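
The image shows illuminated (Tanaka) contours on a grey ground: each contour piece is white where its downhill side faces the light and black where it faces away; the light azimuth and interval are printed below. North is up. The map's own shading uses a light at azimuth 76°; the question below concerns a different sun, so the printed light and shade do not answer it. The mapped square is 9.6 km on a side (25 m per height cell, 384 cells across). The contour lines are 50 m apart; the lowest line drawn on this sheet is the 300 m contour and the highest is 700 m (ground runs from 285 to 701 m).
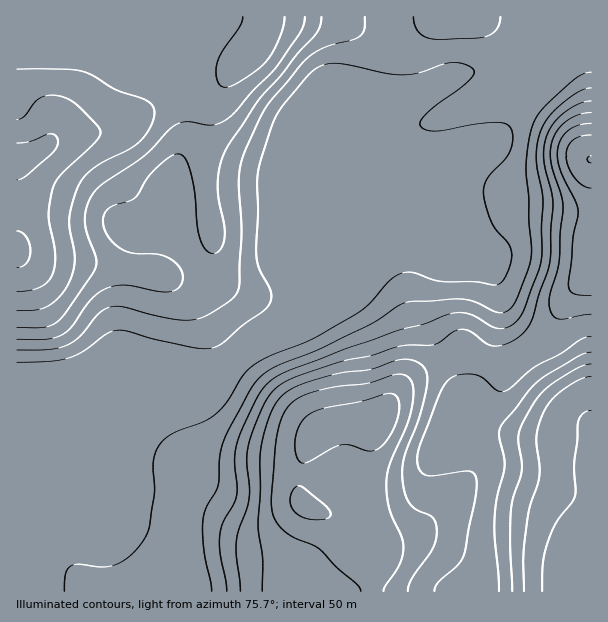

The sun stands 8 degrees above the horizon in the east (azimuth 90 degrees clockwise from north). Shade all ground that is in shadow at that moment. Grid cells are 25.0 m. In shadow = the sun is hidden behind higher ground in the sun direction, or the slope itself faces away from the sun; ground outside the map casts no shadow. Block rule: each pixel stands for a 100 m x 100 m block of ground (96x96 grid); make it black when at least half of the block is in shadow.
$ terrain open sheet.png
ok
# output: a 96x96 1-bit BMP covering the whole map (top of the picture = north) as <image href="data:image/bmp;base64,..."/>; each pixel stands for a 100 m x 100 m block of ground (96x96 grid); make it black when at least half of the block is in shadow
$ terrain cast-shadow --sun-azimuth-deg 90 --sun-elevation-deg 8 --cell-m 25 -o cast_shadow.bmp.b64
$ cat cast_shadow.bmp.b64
<image width="96" height="96" href="data:image/bmp;base64,Qk2+BAAAAAAAAD4AAAAoAAAAYAAAAGAAAAABAAEAAAAAAIAEAAATCwAAEwsAAAIAAAAAAAAA////AAAAAAAAAAAP/gAAAAAAAAAAAAAP/gAAAAAAAAAAAAAP/gAAAAAAAAAAAAAf/AAAAAAAAAAAAAAf/AAAAAAAAAAAAAAf/AAAAAAAAAAAAAAf/AAAAAAAAAAAAAAf/AAAAAAAAAAAAAAf/AAAAAAAAAAAAAAf/gAAAAAAAAAAAAAf/4AAAAAAAAAAAAAf/+AAAAAAAAAAAAA///AAAAAAAAAAAAB///gAAAAAAAAAAAB///gAAAAAAAAAAAD///gAAAAAAAAAAAB///gAAAAAAAAAAAB///gAAAAAAAAAAAB///gAAAAAAAAAAAA///gAAAAAAAAAAAA///gAAAAAAAAAAAA///gAAAAAAAAAAAA///gAAAAAAAAAAAA///gAAAAAAAAAAAB///gAAAAAAAAAAAB///wAAAAAAAAAAAB///wAAAAAAAAAAAB///wAAAAAAAAAAAD///wAAAAAAAAAAAB///wAAAAAAAAAAAB///wAAAAAAAAAAAA///wAAAAAAAAAAAAf//wAAAAAAAAAAAAH//wAAAAAAAAAAAAB//wAAAAAAAAAAAAAf/wAAAAAAAAAAAAAD/gAAAAAAAAAAAAAAGAAAAAAAAAAAAAAAAAAAAAAAAAAAAAAAAAAAAAAAAAAAAAAAAAAAAAAAAAAAAAAAAAAAAAAAAAAAAAAAAAAAAAAAAAAAAAAAAAAAAAAGAAAAAAAAAAAAAAAfgAAAAAAAAAAAAAA/wAAAAAAAAAAAAAB/wAAAAAAAAAAAAAD/4AAAAAAAAAAAAAH/8AAAAAAAAAAAAAP/+AAAAAAAAAAAAAf/+AAAAAAAAAAAAA///AAAAAAAAAAAAA///gAAAAAAAAAAAB///gAAAAAAAAAAAB///gAAAAAAAAAAAB///gAAAAAAAAAAAB///gAAAAAAAAAAAA///gAAAAAAAAAAAA///gAAAAAAAAAAAA///gAAAAAAAAAAAA///gAAAAAAAAAAAA///gAAAAAAAAAAAAf//gAAAAAAAAAAAAf//gAAAAAAAAAAAA///wAAAAAAAAAAAA///wAAAAAAAAAAAB///wAAAAAAAAAAAD///wAAAAAAAAAAAH///wAAAAAAAAAAAP///wAAAAAAAAAAAf///wAAAAAAAAAAA////wAAAAAAAAAAA////gAAAAAAAAAAAf///gAAAAAAAAAAAP///gAAAAAAAAAAAH///gAAAAAAAAAAAB///gAAAAAAAAAAAAf//gAAAAAAAAAAAAH//gAAAAAAAAAAAAA//gAAAAAAAAAAAAAP/gAAAAAAAAAAAAAD/gAAAAAAAAAAAAAA/gAAAAAAAAAAAAAAfgAAAAAAAAAAAAAAHgAAAAAAAAAAAAAAAAAAAAAAAAAAAAAAAAAAAAAAAAAAAAAAAAAAAAAAAAAAAAAAAAAAAAAAAAAAAAAAAAAAAAAAAAAAAAAAAAAAAAAAAAAAAAAAAAAAAAAAAAAAAAAAAAAAAAAAAAAAAAAAAAAAAAAAAAAAAAAAAAAAAAAAAAAAAAAAAA="/>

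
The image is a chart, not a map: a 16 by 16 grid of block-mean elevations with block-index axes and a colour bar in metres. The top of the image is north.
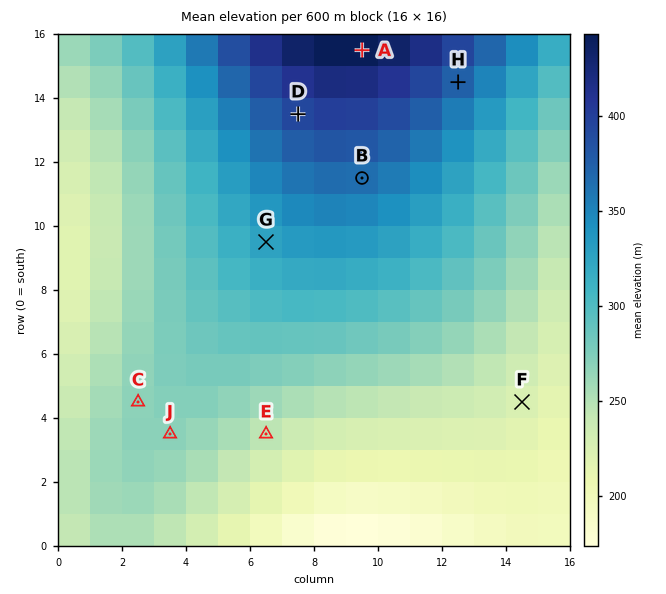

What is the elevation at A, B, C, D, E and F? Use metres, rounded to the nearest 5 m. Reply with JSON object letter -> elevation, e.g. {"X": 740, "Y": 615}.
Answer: {"A": 445, "B": 365, "C": 270, "D": 395, "E": 245, "F": 225}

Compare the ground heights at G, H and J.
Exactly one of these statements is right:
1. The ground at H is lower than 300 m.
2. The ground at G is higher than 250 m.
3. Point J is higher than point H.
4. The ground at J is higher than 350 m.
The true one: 2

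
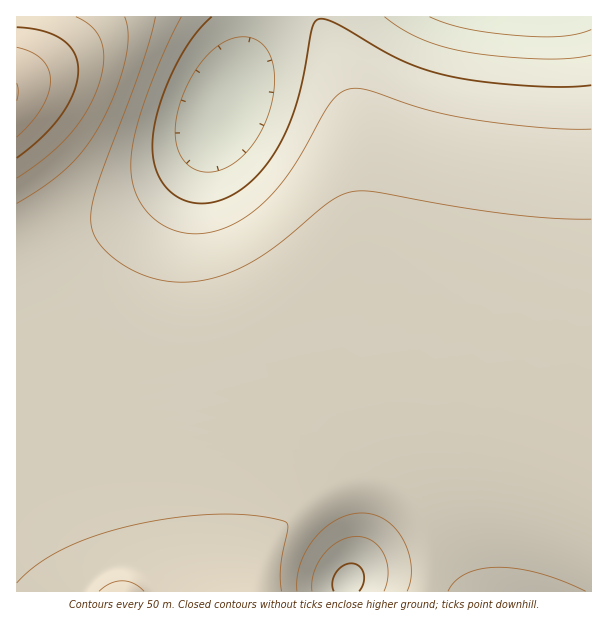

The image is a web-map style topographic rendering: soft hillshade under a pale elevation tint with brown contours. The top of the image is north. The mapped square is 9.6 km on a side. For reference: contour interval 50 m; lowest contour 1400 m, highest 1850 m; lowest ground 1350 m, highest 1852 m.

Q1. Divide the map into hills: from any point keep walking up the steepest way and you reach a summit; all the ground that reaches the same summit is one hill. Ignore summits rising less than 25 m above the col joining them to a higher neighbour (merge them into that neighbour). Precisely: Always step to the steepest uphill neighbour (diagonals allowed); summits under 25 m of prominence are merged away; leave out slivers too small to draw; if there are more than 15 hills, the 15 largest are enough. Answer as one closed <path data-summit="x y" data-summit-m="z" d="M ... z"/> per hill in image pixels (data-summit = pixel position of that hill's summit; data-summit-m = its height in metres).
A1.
<path data-summit="120 591" data-summit-m="1750" d="M591 16l-341 1 0 13-4 23-18 52-22 36-19 27-29 30-29 20-55 32-58 28 1 314 575-1z"/><path data-summit="17 92" data-summit-m="1852" d="M249 16l-233 1 1 260 57-27 55-32 29-20 29-30 19-27 22-36 19-58 3-17z"/>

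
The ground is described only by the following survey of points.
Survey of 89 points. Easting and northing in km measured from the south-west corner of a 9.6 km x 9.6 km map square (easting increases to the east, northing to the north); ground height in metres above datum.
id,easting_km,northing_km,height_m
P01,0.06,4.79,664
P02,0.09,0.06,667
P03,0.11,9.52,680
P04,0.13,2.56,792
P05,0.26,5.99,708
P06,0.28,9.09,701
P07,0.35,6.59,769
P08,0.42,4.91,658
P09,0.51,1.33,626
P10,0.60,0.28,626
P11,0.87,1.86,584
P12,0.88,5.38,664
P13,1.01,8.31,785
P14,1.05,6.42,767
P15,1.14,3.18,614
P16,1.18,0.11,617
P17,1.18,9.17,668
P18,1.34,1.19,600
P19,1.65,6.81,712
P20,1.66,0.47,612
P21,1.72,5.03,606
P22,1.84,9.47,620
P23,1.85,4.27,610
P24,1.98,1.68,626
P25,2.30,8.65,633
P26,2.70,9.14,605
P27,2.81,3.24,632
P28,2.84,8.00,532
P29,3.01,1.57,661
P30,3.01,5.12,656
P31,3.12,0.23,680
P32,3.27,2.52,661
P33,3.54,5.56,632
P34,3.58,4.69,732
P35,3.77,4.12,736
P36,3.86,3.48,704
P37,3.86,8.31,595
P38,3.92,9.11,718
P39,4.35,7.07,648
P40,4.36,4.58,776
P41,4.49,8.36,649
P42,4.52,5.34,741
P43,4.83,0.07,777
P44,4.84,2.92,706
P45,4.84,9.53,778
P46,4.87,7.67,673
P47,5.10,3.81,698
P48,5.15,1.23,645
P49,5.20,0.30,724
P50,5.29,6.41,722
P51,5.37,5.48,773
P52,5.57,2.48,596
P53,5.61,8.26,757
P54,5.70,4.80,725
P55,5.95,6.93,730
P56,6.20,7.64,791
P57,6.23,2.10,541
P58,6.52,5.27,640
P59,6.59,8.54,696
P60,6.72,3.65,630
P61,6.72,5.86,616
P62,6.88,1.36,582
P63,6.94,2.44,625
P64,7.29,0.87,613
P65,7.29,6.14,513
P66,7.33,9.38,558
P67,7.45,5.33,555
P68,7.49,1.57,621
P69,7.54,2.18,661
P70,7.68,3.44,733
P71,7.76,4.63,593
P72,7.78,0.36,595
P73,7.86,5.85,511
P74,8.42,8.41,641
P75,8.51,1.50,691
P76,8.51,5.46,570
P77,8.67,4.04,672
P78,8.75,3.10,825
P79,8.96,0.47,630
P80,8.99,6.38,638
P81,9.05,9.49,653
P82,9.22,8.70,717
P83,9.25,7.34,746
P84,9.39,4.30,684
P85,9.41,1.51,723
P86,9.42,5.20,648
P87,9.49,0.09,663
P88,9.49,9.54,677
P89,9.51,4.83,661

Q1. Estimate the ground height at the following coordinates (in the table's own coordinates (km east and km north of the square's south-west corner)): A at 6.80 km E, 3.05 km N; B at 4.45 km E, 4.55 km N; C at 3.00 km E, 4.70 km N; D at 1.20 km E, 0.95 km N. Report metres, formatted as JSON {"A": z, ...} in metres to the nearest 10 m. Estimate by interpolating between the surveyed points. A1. {"A": 670, "B": 780, "C": 660, "D": 600}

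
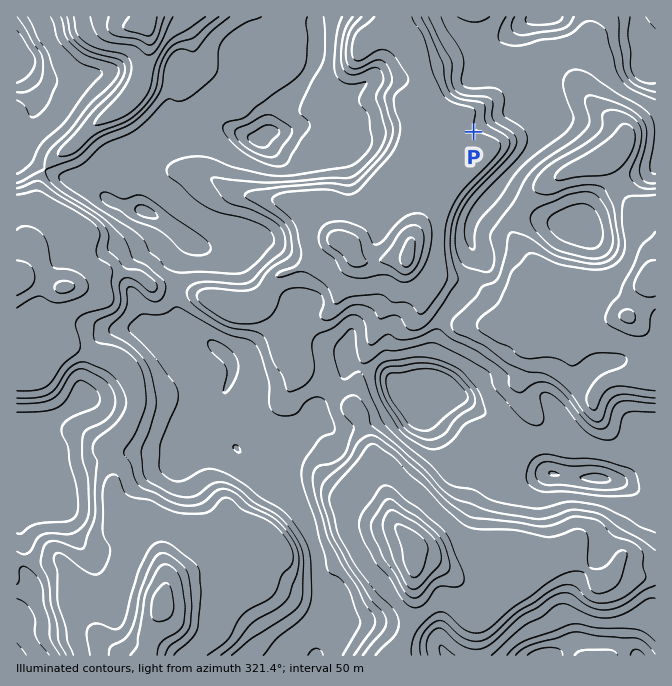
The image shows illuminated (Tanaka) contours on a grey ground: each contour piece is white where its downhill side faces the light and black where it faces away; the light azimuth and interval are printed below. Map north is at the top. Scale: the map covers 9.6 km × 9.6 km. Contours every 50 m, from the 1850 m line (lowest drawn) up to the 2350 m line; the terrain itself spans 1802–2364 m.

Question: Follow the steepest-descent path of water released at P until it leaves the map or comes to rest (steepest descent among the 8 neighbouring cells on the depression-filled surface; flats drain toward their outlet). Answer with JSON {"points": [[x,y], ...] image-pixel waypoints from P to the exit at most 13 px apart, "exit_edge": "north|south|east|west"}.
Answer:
{"points": [[474, 132], [487, 120], [500, 115], [514, 110], [527, 108], [528, 95], [530, 82], [530, 68], [520, 55], [520, 42], [522, 28], [535, 18], [537, 17]], "exit_edge": "north"}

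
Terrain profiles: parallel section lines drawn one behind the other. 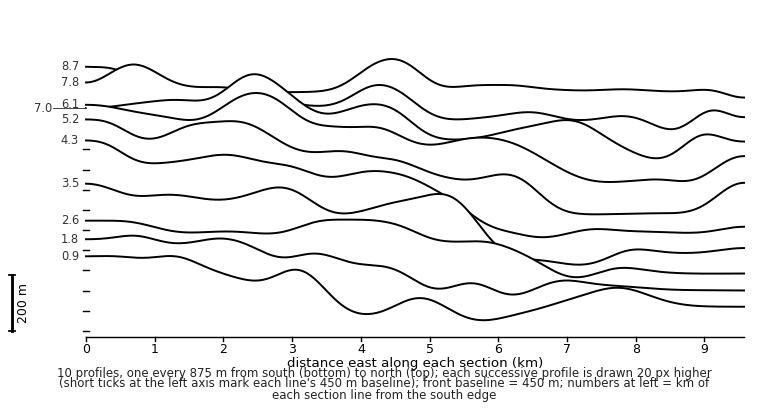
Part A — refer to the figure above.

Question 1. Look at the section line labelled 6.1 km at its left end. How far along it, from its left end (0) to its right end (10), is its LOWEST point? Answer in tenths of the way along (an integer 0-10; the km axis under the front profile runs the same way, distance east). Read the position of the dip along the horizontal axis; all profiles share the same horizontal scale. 8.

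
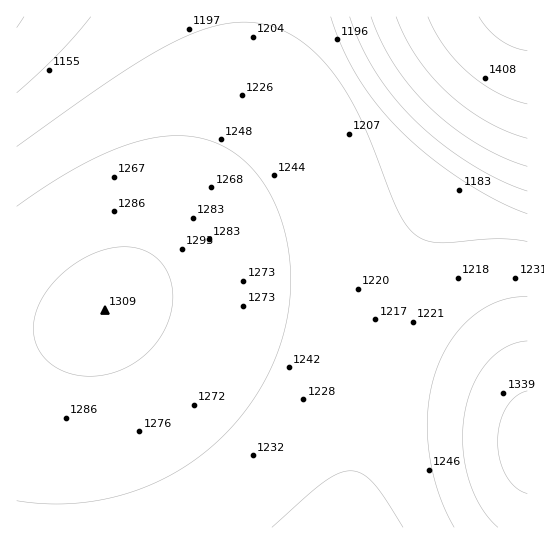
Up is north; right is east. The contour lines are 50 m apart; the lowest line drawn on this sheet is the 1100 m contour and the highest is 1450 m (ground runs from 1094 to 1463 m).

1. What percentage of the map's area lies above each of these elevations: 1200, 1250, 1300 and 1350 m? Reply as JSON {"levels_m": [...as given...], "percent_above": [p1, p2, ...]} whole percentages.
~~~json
{"levels_m": [1200, 1250, 1300, 1350], "percent_above": [88, 47, 15, 5]}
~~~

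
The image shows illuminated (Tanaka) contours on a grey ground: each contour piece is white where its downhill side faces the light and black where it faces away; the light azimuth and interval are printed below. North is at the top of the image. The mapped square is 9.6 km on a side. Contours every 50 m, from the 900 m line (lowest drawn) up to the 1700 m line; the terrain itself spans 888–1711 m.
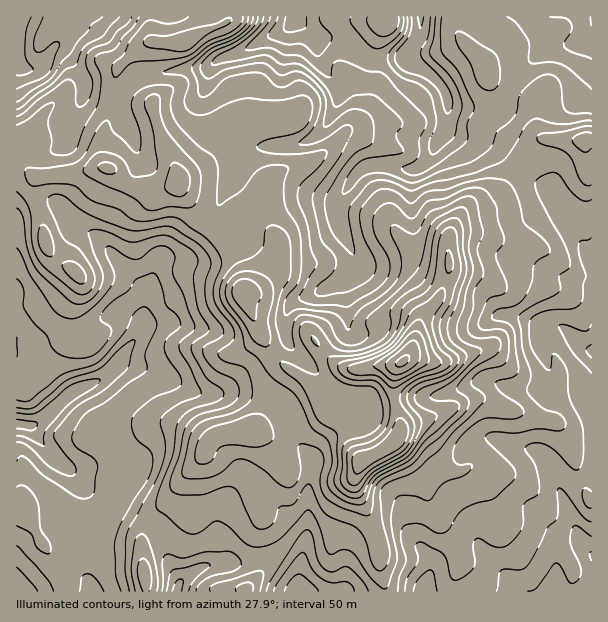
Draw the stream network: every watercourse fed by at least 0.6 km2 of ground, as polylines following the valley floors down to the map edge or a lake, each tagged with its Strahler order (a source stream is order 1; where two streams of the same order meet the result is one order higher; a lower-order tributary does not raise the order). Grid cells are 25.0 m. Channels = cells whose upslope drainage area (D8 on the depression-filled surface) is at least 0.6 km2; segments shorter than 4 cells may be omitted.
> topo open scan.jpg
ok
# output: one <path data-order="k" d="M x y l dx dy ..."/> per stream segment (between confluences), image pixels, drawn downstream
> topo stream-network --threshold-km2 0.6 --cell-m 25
<path data-order="1" d="M90 588l0 3 2 0"/><path data-order="1" d="M345 587l-4 4-39 0"/><path data-order="2" d="M179 585l-2 6"/><path data-order="1" d="M171 566l8 10 0 9"/><path data-order="2" d="M218 564l-9 0-2 2-3 0-6 3-9 7-1 0-9 9"/><path data-order="1" d="M224 563l-6 1"/><path data-order="1" d="M585 548l6 6"/><path data-order="1" d="M474 528l0 5 2 1 1 8 5 6 0 1 28 29 0 1 9 12 33 0"/><path data-order="1" d="M402 512l2 3 0 6 1 1 0 3 11 12 3 8 9 9 1 6 2 1 0 12-3 5 0 4-2 2 0 7-1 0"/><path data-order="1" d="M87 497l-10-15 0-2-3-3 0-1-12-12"/><path data-order="1" d="M228 494l-3 3-6 12 0 27 2 1 0 24-3 3"/><path data-order="1" d="M113 471l-3 0-2-1-37 0"/><path data-order="2" d="M71 470l-8-6-1 0"/><path data-order="2" d="M62 464l-24-24-5-11-6-4"/><path data-order="1" d="M474 440l5 0 1-2 14 0 1 2 3 0 5 3 3 0 6 3 4 0 2 1 9 0 1 2 8 1 13 14 2 6 1 1 0 3 5 8 0 3 4 7 0 3 3 5 0 3 9 18 0 3 5 9 0 3 4 6 0 1 9 9 0 2"/><path data-order="1" d="M294 431l0 3 3 6 9 10 5 9 0 18-2 2 0 49-1 2 0 7-2 2-1 12-2 1 0 5-1 1 0 33"/><path data-order="3" d="M27 425l-10 0 0-2"/><path data-order="1" d="M440 395l3 0 1-2 3 0 6-3 5 0 1-1 8-2 12-6 13 0 9 5 3 0 2 1 6 0 1 2 30 0 6-6 0-14-9-19 0-17 6-7 12 0"/><path data-order="1" d="M215 393l-18 0-18-10-12-3-3-3-5-2-6-4-3 0-1-2-6 0-2-1-6 0-1-2-6 0-2-1-9 0"/><path data-order="1" d="M341 392l-2-2-4 0-3-1-42-42-3-6 0-5-2-1 0-20 5-9 7-7 5 0 1-2 5 0 4-3 3 0 6-3 3-3 17-7 12-12"/><path data-order="2" d="M117 365l-12 12-1 0-3 3-9 4-3 0-5 3-6 2-6 6-10 6-21 21-6 3-8 0"/><path data-order="2" d="M141 330l-3 3-3 6-12 14-6 12"/><path data-order="1" d="M350 330l-2-1 0-53 3-3 2-4"/><path data-order="1" d="M186 327l-3 0-1-1-36 0-5 4"/><path data-order="2" d="M558 326l2 0 19 19 2 0 3 3 7 2"/><path data-order="1" d="M488 321l3-3 6-1 1-2 17 0 1 2 6 0 14 7 21 0 1 2"/><path data-order="2" d="M146 303l0 17-2 1-1 6"/><path data-order="2" d="M353 269l1-3 0-8"/><path data-order="1" d="M17 267l0 26"/><path data-order="1" d="M362 266l-8-8"/><path data-order="1" d="M525 266l12 0 9 4 3 0 14 8 4 0 2 1 15 0 7 8 0 63"/><path data-order="1" d="M158 263l-3 6 0 4-2 2 0 4-1 2-2 10-1 2-2 9-1 1"/><path data-order="2" d="M354 258l0-3-12-22 0-3-1-2 0-3-3-6 0-18 12-16 1-5 9-10 6-3 3 0 2-2 21 0 1 2 5 0 1 1 17 0"/><path data-order="2" d="M110 251l4 4 0 2 32 31 0 15"/><path data-order="1" d="M221 221l-2-2 0-16 11-21 0-3 1-2 0-3 2-1 3-12 12-12 6 0 1-2 20 0 1-1 14 0 1-2 8 0 1-1 3 0 9-5 15-15 9-18 0-3 2-1 0-12-17-24-1-9-2-2 0-10-1-2 0-3-21-21 0-1"/><path data-order="1" d="M68 219l9 9 7 2 11 6 15 15"/><path data-order="1" d="M557 195l7 9 14 27 0 3 4 9 9 9 0 6"/><path data-order="2" d="M416 168l4-1 12-12 0-3 3-5 0-3 8-9 3-7"/><path data-order="1" d="M135 143l-1-6-11-18 0-21 2-2 0-3 3-6 10-10 12-2 2-1 10 0 2-2 15-1 1-2 26 0 4-4 2 0 4-5 2 0"/><path data-order="1" d="M452 134l-6-6"/><path data-order="1" d="M69 129l0-4 14-27 1-15-6-11-4-4 0-2-17-16-3 0-4 4"/><path data-order="2" d="M446 128l0-3 1-2 0-21"/><path data-order="1" d="M449 107l0-3-2-2"/><path data-order="2" d="M447 102l-3-12-3-3 0-1-13-14-9-4-8-6 0-15 6-8 2-6 1-1 0-15"/><path data-order="1" d="M591 99l0-66"/><path data-order="1" d="M204 92l0-3 2-2 0-6 1-1 0-8 2-3 9-9"/><path data-order="2" d="M218 60l1-1 3 0 2-2 12-3 18-9 3-3 15-7 3 0 9-5 10-10"/><path data-order="2" d="M50 54l-12 14-15 0-6-6 0-24"/><path data-order="1" d="M53 50l-3 3 0 1"/><path data-order="1" d="M545 50l9-2 1-1 11 0 1-2 6 0 2-1 3 0 6-3 7-8"/><path data-order="1" d="M342 39l-24 0-22-22"/><path data-order="2" d="M591 33l0-16"/><path data-order="1" d="M285 32l8-8 1-4"/><path data-order="1" d="M533 17l24 0"/>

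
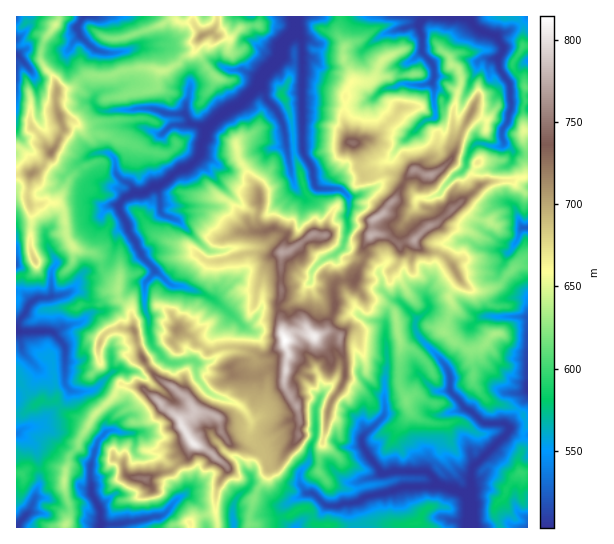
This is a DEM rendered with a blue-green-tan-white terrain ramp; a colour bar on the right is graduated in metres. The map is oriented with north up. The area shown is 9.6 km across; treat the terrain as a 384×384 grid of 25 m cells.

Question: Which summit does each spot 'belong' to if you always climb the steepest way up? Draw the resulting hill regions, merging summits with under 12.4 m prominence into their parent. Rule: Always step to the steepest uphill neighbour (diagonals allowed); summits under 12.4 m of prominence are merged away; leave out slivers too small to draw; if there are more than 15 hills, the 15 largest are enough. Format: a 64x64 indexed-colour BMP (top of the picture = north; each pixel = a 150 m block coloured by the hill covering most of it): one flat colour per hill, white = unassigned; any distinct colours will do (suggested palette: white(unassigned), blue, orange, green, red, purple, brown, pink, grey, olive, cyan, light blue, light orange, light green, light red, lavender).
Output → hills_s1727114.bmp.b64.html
<image width="64" height="64" href="data:image/bmp;base64,Qk12CAAAAAAAAHYAAAAoAAAAQAAAAEAAAAABAAQAAAAAAAAIAAATCwAAEwsAABAAAAAAAAAA////ALR3HwAOf/8ALKAsACgn1gC9Z5QAS1aMAMJ34wB/f38AIr28AM++FwDox64AeLv/AIrfmACWmP8A1bDFAAAAAAAAAAAAAAAAADMxEREREREREd3d3d3d3d3czMzMAAAAAAAJmZmZAAADMzERERERERER3d3d3d3d3dzMzMwAAAAAAJmZmZmQAAMzMRERERERERHd3d3d3d3d3MzMzAAAAAAAmZmZmZkAMzMxERERERERER3d3d3d3d3czMzMAAAAAAmZmZmZmZMzMzMREREREREREREd3d3d3RzMzMwAAAAACZmZmZmZkzMzMzERERERERERERERERERHMzMzAAAAAABGZmZmZmTMzMzMREREREREREREREREREczMzMAAAAAAERmZmZmTMzMzMzERERERERERERERERERzMzMwAAAAAEREZmZkzMzMzMzMREREREREREREREREREczMzAAAAAERERmTMzMzMzMzMxERERERERERERERERERHMzMAAAAERERGZMzMzMzMzMzERERERERERERERERERERzMwAAAEREREZkzMzMzMzMzEREREREREREREREREREREczBAAERERExETMzMzMzMzMRERERERERERERERERERERERERERERETMRMzMzMzMzMxEREREREREREREREREREREREREREREREzMzMzMzMzMzEREREREREREREREREREREREREREREREREzMzMzMzMzEREREREREREREREREREREREREREREREREzMzMzMzMRERERERERERERERERERERERERERERERERETMzMzMzMRERERERERAREREREREREREREREREREREREREzMzMzMREREREREREAEREREREREREREREREREREREREQMzMzMxEREREREREQAREREREREREREREREREREREREAAAMzMxEREREREREQABEREREREREREREREREREREREQAAALu7sREREREREQAAERERERERERERERERERERERERAAALu7uxERERERERAAAREREREREREREREREREREREREAAAu7u7sREREREREAABEREREREREREREREREREREREQAAC7u7u7EREREREAAAERERERERERERERERERERERERAAALu7u7uxFREREQAAABERERERERERERERERERERERAAALu7u7u7tVUREQAAABERERER4RERERqqqhEREREREAAAu7u7u7tVVVERAAABERERER7uEREaqqqqEREREREQAAC7u7u7tVVVVVVQABERERER7uERGqqqqqoAAAIhERERALu7u7EVVVVVVVUBEREREe7u6qqqqqqqoQAAIiIREREQu7ERERFVVVVVVVERERER7ud3qqqqqqoRAAAiIhEREREbEREREVVVVVVVURERERHu53eqqqqqoREAAAIiIhERERERERERVVVVVVVREREREO7nd6qqqqqhEQAAAiIiIhERERERERFVVVVVVVUREREA7ud3eqqqqqERAAAiIiIiEREREREREVVVVVVVVVUQAADu53d6qqqqpxEAACIiIiIREREREREREREVVVVVVVAAAA53d3d6p3dxEQAAIiIiIiEREREREREREREVVVVVUAAADnd3d3d3dxERAAIiIiIiIRERERERERERERVVVVVVAAAAd3d3d3cREREiIiIiIiIiEREREREREREREVVVVV7u7u7nd3d3dxERESIiIiIiIiEREREREREREf8RVVVVVe7u7ud3d3d3cRERIiIiIiIiIRERERERERH///FVVVVV7u7u7nd3d3d3EREiIiIiIiIiERERERERH////xVVVVZu7u7uiHd3d3EREQAAAiIiIiIiIRERERH/////8RVmZmZu7uiIh3dxERERAAAAIiIiIiIiIRERH//////xFmZmZmbuiIiIdxEREREAAAIiIiIiIiIiERH//////xEWZmZmZoiIiIiIEREREQAAIiIiIiIiIiIhH///////ERZmZmZmiIiIiIgAAAARACIiIiIiIiIiIhERERH///8RZmZmZmZoiIiIiAAAABEAIiIiIiIiIiIhERERERER/xFmZmZmZmaIiIiIgAAAAAIiIiIiIiIiIiERERERERERAGZmZmZmZmiIiIiIERAAIiIiIiIiIiIhEREREREREREAZmZmZmZmEYiIiAAREAAiIiIiIiIiIhERESIREREREABmZmZmZmERGIiAABEQACIiIiIiIiIhERESIiEREREQAGZmZmZhERERiIAAAREAIiIiIiJEREREREIiIiEREQAAZmZmZmERERGIiAABEQAiIiIiIkREREREQiIiIiEQAAAREREREREREYiIAAARACIiIiIiREREREREIiIiIRAAABERERERERERgREAAAAAIiIiIiREREREREQiIiIiAAAAEREREREREAARERAAAAAiIiIiRERERERERCIiIiJAAAAREREREREAABEREAAAACIiIiREREREREREQiJEREQAABEREREREQAAERERAAAAIiIiREREREREREREREREREAREREREREREAAREREAAAACIiJEREIkREREREREREREQREREREREREREREREREQAAAAAARCIiJEREREREREREIhERERERERERERERERERAAEAAAACIiIkREREREREREIiIRERERERERERERERERAAAQAAAAIiIiREREREREREQiIiERERERERERERERERERABEAAAAiIiRERERERERERCIiIRERERERERERERERERER"/>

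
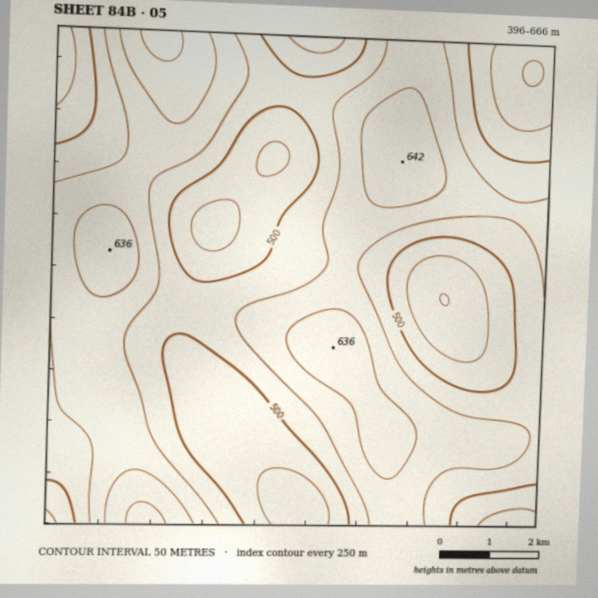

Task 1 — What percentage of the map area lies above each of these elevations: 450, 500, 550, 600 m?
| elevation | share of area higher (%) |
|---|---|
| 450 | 91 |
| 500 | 71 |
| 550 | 43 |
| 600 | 13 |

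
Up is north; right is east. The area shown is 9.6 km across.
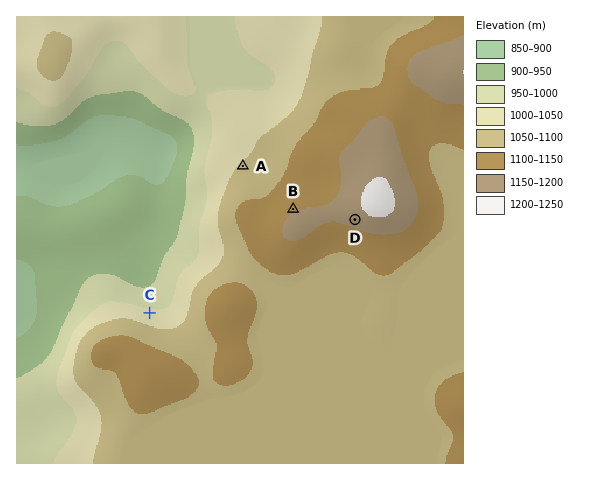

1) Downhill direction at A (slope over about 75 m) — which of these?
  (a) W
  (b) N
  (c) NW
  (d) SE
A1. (c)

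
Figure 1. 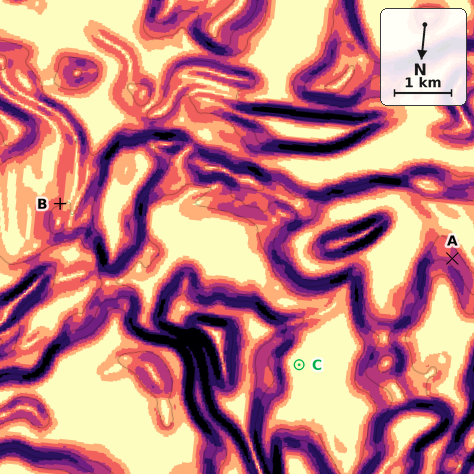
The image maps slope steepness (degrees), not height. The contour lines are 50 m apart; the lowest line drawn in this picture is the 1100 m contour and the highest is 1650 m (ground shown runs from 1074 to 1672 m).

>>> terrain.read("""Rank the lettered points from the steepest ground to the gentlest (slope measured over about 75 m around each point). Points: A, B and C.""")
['A', 'B', 'C']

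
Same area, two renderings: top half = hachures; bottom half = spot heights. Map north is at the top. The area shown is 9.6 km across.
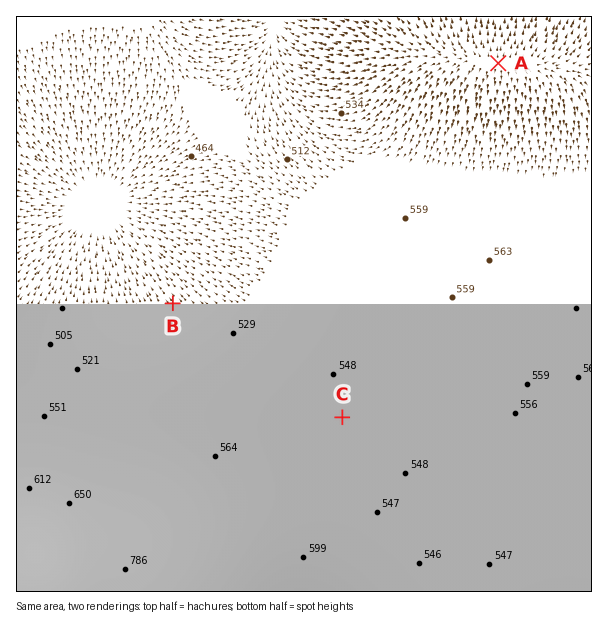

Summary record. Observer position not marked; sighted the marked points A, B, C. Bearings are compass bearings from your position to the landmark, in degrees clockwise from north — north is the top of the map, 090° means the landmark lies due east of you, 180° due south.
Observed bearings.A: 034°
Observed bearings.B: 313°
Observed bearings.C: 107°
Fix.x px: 273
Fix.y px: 397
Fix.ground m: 540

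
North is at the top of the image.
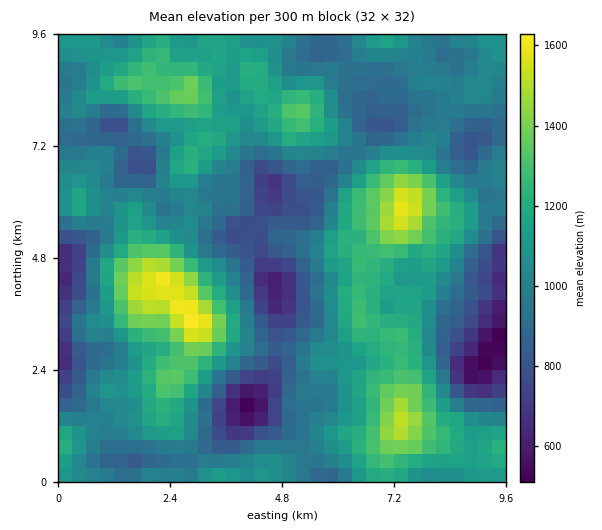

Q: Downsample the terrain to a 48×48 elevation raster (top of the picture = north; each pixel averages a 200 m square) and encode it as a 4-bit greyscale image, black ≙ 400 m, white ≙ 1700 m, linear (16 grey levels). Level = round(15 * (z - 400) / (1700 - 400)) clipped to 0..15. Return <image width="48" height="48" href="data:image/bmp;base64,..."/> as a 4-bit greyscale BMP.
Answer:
<image width="48" height="48" href="data:image/bmp;base64,Qk32BAAAAAAAAHYAAAAoAAAAMAAAADAAAAABAAQAAAAAAIAEAAATCwAAEwsAABAAAAAAAAAAAAAAABEREQAiIiIAMzMzAERERABVVVUAZmZmAHd3dwCIiIgAmZmZAKqqqgC7u7sAzMzMAN3d3QDu7u4A////AIh3d2Z3d3d4mYh4h3dmVWeJmZh3h4iIiIh3ZmVWZmZnh3d4iHdmZniZqqmIiIiZmZh3ZVVVZmZndmd3iHdmd4iaqqqZmZmZmamHZmZmZmZmZVZnd3ZneImqu7u6qpmZmqmHd2d3eIh2VERWZmZ3eJmqvMzLqpmZmZiHd3eImZh2VDM0RWZniJmavNzLqpmIiYd3d3iJmZh2VDIjNFZneIiavN3LqZmHd2Znd3eJmZh2UyISNGZnd4iarNzLqYd2ZlVnd3eJqpmGVDISNGZmZ4iarMy6mHZVVUVniIiJq6mHZTIiNGZnZ4iau8y6l2REREVniIiZq7qYdUMzNFZnd4iaq7u6hkMiNDRWd3iZq7updmVERFZnd4iaqqqphkIiIzRWZ3eJqruqiHZVRFZ4iIiJmqqYdTIhIjRVZmeJmqu7qXdmVVZ3iIiJmqqYdTMhEjRWZniZmavMuoh2VVZ3h4iZqqqYZUQyEjVnd4maqrzdy5h2VVZnd4mqqqqXZVQyEUV4d5qru83u26h2VEVWZ5qqqqqYZVQzIkV4eKvMvN7u26h1RERVaJqqqZmYZVVDIkVneavdze7typhkMzRWaJqqmJmYdlVEIjRWeazd3e7sqYdkMjRWeJqqmJmYhmVUMzNWebzd7u3bqYdUMzRWeJqqmZmZh2ZVQzNWibzd7t3KmHdTIjRWaJmqqYiIh2ZUMzNGirzd7dy5mHZTMzRWeJmqqYiJiHZUQzNGibvNzLqYh2ZUREVmiZmqmZiZmHZVQzNGeJq7u6mHZmVURVZniZqqqqmZmIZVQ0RFZ4mqqpiGVVRUVWZniaqqu7uqqZhmVFVVZ4mZmHh2VURUVmVmeZqqvMzLqqmHVWZ2Z4mYh3h2ZVREVVVVaJqrzd3LqqmHZXiId4mYdniHdlVURFVVZ5qrze7buqmXZ4mYd4mIdmd3dmZUREVFZ5qrvO7cupmHZ4mYd3iHdnd3ZmZUNERVV4qrvN7cuZh2ZoiId2ZmZ4iGZmZUM0VVVomrvN3MqYh3Z4iHdlVVZ4iHZmZUM0VVVneaq8y6mHZnd3d3d1VEZ5mZd3ZURVZlVWeJmqqph2Znd3d3d2VEV5qpiHZVVmZ2ZmZ4iZmYdmVWd2Znd2VVZ4mZmId2Z3h3d2Zmd3d3dlRVZ2ZmZmVmZ4iZmYd3eJmIiHdmZmd3d1VVVmZlVVVneIiZmZiIiaqZmIdlVWZ3d2VVVmZmVEVniImZmJiImaq6mHZVVVVnd2ZVVnd3ZVZ4mZqqmIiImqu6h3ZlVVVmZ3ZmZneId3iZqru6qIiZmauql2VlVmZmZ3d3dneJmZmqq7y7qIiZmZqqh2ZmZmZmZ3eHd2Z4mqqqqqvLmImZmIiYd2ZmZmZ3d3d3d2Z3iaq6qqu6mImZmHd3d2ZmZmd3d2Z3d3Z4iZmqqqqpmYmZl2ZmZmZmZmd2dmZ3d4iIiIiaqpmZmYmZh2ZlZmZ3d3d3ZmZniIiIiIiZqpiZmZiIiHZmZWZ4iId3Zmd3iIiIh3eJmYiJmZiIiHdmZmeImYh3Znd4iA=="/>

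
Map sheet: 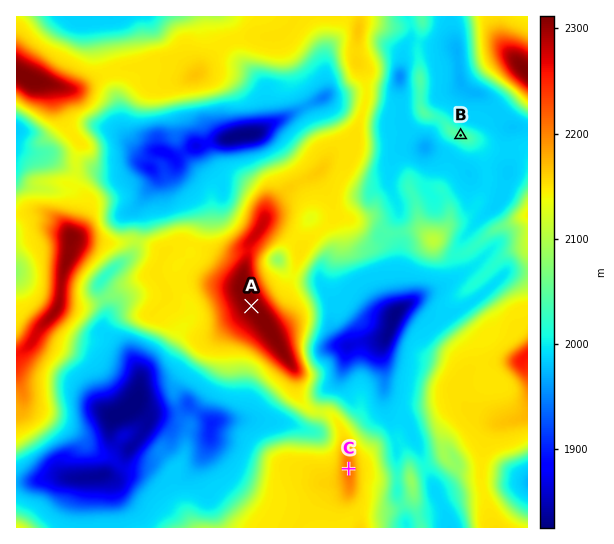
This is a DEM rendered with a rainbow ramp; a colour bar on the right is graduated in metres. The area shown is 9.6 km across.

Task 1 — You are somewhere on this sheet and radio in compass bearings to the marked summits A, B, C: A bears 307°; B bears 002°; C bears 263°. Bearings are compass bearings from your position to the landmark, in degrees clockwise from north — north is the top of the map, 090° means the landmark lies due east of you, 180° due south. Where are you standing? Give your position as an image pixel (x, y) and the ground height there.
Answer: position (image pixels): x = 450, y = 456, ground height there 2085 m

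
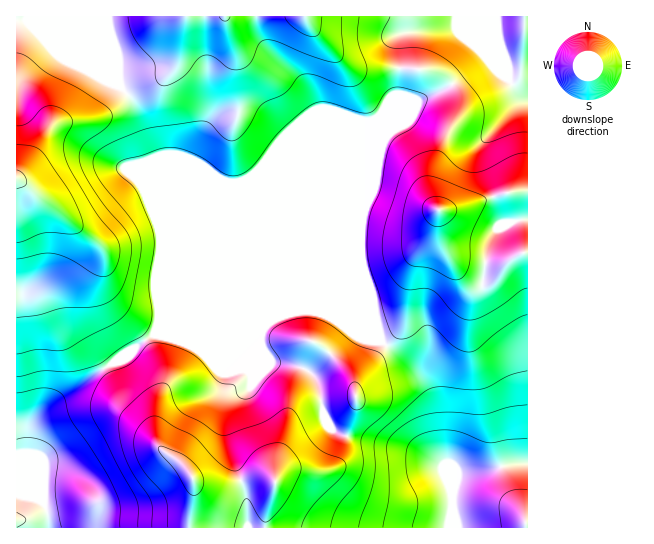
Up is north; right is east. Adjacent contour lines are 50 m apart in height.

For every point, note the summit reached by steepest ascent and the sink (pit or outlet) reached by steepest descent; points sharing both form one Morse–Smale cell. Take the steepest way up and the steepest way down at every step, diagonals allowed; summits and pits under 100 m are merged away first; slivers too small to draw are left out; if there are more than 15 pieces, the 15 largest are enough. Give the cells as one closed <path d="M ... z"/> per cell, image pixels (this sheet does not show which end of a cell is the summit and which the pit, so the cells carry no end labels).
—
<path d="M527 16l-510 0-1 163 9 5 13 13 21 15 42 35 3 7-1 27 2 10 15 22 26 27 9-7 44-17 75 0 25-5 16 0 15 4 39 16 10 8-6-38-12-38-1-22 5-36 0-22 15-37 10-14 18-11 11-21 30-13 37-28 22 19 15 18 4 1z"/><path d="M315 311l-16 0-25 5-75 0-44 17-10 8 7 9 11 24 0 15-6 13-2 19 1 20 9 11 13 8 10 10 5 9 0 20-4 28 268 1-4-14 2-29-15-35-8-51-9-18-20-22-32-27z"/><path d="M487 59l-38 28-30 13-11 21-23 16-18 41-2 27-4 17 0 41 11 32 3 23 5 20 37 35 10 14 6 18 7 45 14 34 5-11 19-1 32-8 18-2 0-364-5-2z"/><path d="M145 340l-28 21-18 10-20 16-28 17-18 18-4 9 0 24 15 34 0 16 4 10 1 13 140-1 4-28 0-20-5-9-10-10-13-8-9-11-1-20 2-19 6-13 0-15-11-24z"/><path d="M18 180l-2 1 0 346 31 1 1-13-4-10 0-16-15-34 0-24 4-9 18-18 28-17 20-16 18-10 28-22-32-34-8-14-2-10 1-27-3-7z"/><path d="M527 463l-17 1-32 8-19 1-3 5-3 12 0 24 4 13 70 1z"/>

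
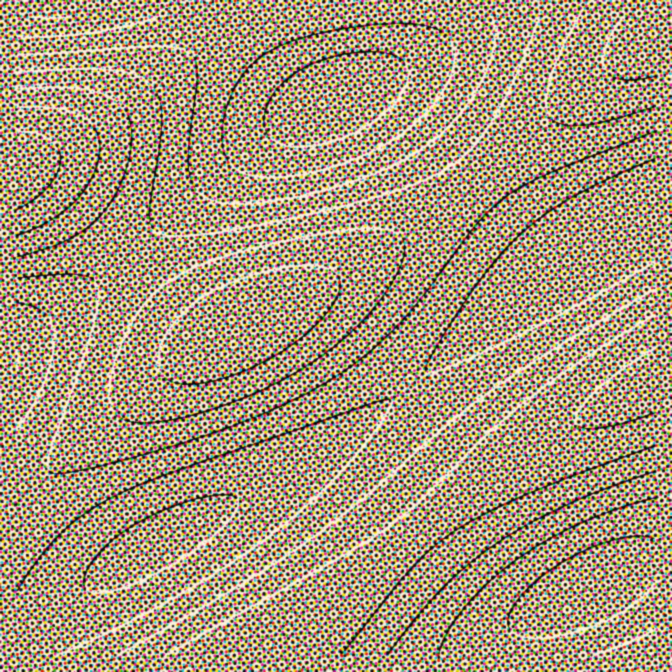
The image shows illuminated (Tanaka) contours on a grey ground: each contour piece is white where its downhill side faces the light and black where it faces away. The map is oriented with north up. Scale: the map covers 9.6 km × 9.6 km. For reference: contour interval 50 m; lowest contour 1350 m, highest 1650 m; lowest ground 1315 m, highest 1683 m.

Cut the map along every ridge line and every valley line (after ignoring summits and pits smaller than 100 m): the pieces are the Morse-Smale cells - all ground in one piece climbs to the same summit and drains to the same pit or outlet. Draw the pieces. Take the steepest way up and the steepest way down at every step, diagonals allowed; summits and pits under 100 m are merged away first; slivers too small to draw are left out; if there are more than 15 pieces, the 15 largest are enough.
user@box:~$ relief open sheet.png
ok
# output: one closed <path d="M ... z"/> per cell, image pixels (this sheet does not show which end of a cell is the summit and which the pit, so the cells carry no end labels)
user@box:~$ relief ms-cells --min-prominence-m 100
<path d="M480 181l-5 2-55 43-56 37-46 25-99 48-14-2-18-11-33-33-26-31-3-3-3 2-48 41-58 41 0 125 47 57 31 32 14 10 12 0 188-105 70-48 119-100 69-51-9 1-10-5-28-28z"/><path d="M655 211l-11 3-42 24-67 43-58 47-75 65-75 55-63 38-122 65-52 33-35 27-27 26-5 8-2 10 241 1 30-20 43-33 87-75 52-40 71-47 111-61z"/><path d="M407 16l-390 0-1 152 21 5 23 15 44 44 21 24 87-78 48-39 44-26 46-20 34-19 12-12 7-12 5-20z"/><path d="M655 381l-110 60-55 35-68 52-104 88-55 39 249 1 1-11 5-13 14-14 98-52 15-5 10 0z"/><path d="M378 86l-23 3-20 9-47 23-28 18-48 39-75 66-11 11 3 7 58 61 18 11 14 2 121-60 80-50 59-46-40-48-27-28-14-10z"/><path d="M655 16l-247 0-2 24-10 22-12 12-23 13 24 1 19 10 35 34 41 47 117-100 33-25 25-15z"/><path d="M655 39l-25 15-50 39-101 87 40 48 28 28 10 5 17-5 51-32 25-13 6-1z"/><path d="M27 169l-11 1 1 169 57-40 50-42-20-25-44-44-13-10z"/><path d="M655 561l-10 0-15 5-98 52-14 14-5 13 0 10 142 1z"/><path d="M17 466l-1 189 4 1 3-11 5-8 16-16 46-37 29-19-11-1-14-10-31-32z"/>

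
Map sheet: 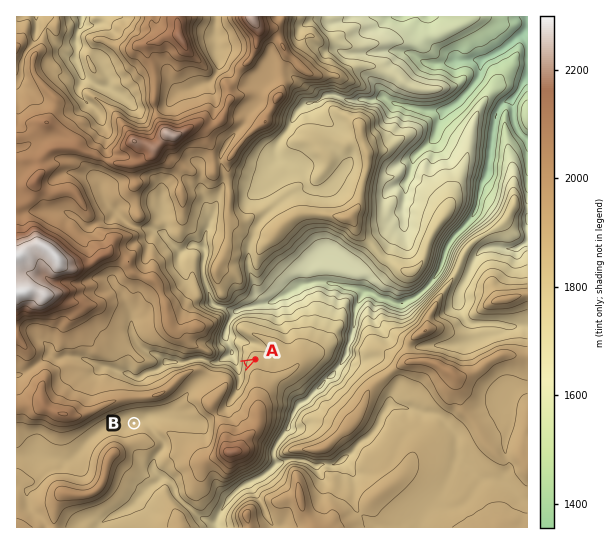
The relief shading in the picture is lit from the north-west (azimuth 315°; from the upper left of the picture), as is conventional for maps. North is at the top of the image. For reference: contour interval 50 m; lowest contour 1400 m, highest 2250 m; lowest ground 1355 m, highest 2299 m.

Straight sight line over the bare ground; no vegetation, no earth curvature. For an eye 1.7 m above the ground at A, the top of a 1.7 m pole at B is hidden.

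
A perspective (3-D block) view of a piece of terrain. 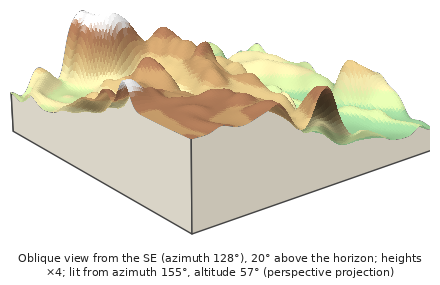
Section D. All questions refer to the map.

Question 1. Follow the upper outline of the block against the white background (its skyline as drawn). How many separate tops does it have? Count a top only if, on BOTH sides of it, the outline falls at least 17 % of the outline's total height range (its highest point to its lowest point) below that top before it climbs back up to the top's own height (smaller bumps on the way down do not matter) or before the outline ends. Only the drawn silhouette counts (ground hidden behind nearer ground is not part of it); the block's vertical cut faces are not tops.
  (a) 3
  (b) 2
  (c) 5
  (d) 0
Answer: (b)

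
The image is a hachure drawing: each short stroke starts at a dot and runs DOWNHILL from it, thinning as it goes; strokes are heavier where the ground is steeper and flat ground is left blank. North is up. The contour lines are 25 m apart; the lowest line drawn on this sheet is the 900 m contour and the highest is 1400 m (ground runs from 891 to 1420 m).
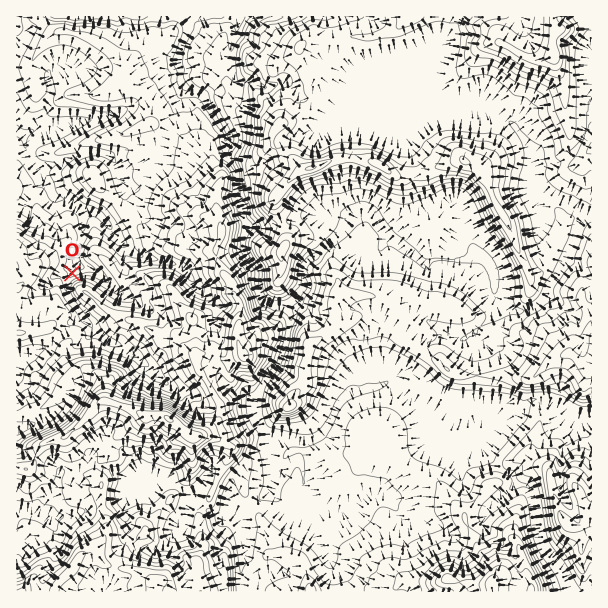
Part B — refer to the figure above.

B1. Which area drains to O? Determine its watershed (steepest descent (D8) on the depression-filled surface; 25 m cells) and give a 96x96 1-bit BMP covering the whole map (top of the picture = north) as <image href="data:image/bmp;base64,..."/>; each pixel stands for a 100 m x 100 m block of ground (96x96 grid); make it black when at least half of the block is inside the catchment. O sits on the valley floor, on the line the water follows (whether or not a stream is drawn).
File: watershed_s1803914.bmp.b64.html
<image width="96" height="96" href="data:image/bmp;base64,Qk2+BAAAAAAAAD4AAAAoAAAAYAAAAGAAAAABAAEAAAAAAIAEAAATCwAAEwsAAAIAAAAAAAAA////AAAAAAAAAAAAAAAAAAAAAAAAAAAAAAAAAAAAAAAAAAAAAAAAAAAAAAAAAAAAAAAAAAAAAAAAAAAAAAAAAAAAAAAAAAAAAAAAAAAAAAAAAAAAAAAAAAAAAAAAAAAAAAAAAAAAAAAAAAAAAAAAAAAAAAAAAAAAAAAAAAAAAAAAAAAAAAAAAAAAAAAAAAAAAAAAAAAAAAAAAAAAAAAAAAAAAAAAAAAAAAAAAAAAAAAAAAAAAAAAAAAAAAAAAAAAAAAAAAAAAAAAAAAAAAAAAAAAAAAAAAAAAAAAAAAAAAAAAAAAAAAAAAAAAAAAAAAAAAAAAAAAAAAAAAAAAAAAAAAAAAAAAAAAAAAAAAAAAAAAAAAAAAAAAAAAAAAAAAAAAAAAAAAAAAAAAAAAAAAAAAAAAAAAAAAAAAAAAAAAAAAAAAAPAAAAAAAAAAAAAAAfgAAAAAAAAAAAAAA/wAAAAAAAAAAAAAf/wAAAAAAAAAAAAB//wAAAAAAAAAAAAP//wAAAAAAAAAAAA///gAAAAAAAAAAAA///gAAAAAAAAAAAA///AAAAAAAAAAAAA///AAAAAAAAAAAAB//+AAAAAAAAAAAAf//8AAAAAAAAAAAA///8AAAAAAAAAAAA///8AAAAAAAAAAAA///wAAAAAAAAAAAA///wAAAAAAAAAAAB//8AAAAAAAAAAABj//4AAAAAAAAAAAB///gAAAAAAAAAAAB//8AAAAAAAAAAAAB//wAAAAAAAAAAAAAf/gAAAAAAAAAAAAAB+AAAAAAAAAAAAAAB8AAAAAAAAAAAAAAB4AAAAAAAAAAAAAABwAAAAAAAAAAAAAAAgAAAAAAAAAAAAAAAAAAAAAAAAAAAAAAAAAAAAAAAAAAAAAAAAAAAAAAAAAAAAAAAAAAAAAAAAAAAAAAAAAAAAAAAAAAAAAAAAAAAAAAAAAAAAAAAAAAAAAAAAAAAAAAAAAAAAAAAAAAAAAAAAAAAAAAAAAAAAAAAAAAAAAAAAAAAAAAAAAAAAAAAAAAAAAAAAAAAAAAAAAAAAAAAAAAAAAAAAAAAAAAAAAAAAAAAAAAAAAAAAAAAAAAAAAAAAAAAAAAAAAAAAAAAAAAAAAAAAAAAAAAAAAAAAAAAAAAAAAAAAAAAAAAAAAAAAAAAAAAAAAAAAAAAAAAAAAAAAAAAAAAAAAAAAAAAAAAAAAAAAAAAAAAAAAAAAAAAAAAAAAAAAAAAAAAAAAAAAAAAAAAAAAAAAAAAAAAAAAAAAAAAAAAAAAAAAAAAAAAAAAAAAAAAAAAAAAAAAAAAAAAAAAAAAAAAAAAAAAAAAAAAAAAAAAAAAAAAAAAAAAAAAAAAAAAAAAAAAAAAAAAAAAAAAAAAAAAAAAAAAAAAAAAAAAAAAAAAAAAAAAAAAAAAAAAAAAAAAAAAAAAAAAAAAAAAAAAAAAAAAAAAAAAAAAAAAAAAAAAAAAAAAAAAAAAAAAAAAAAAAAAAAAAAAAAAAAAAAAAAAAAAAAAAAAAAAAAAAAAAAAAAAAAAAAAAAAAAAAAAAAA="/>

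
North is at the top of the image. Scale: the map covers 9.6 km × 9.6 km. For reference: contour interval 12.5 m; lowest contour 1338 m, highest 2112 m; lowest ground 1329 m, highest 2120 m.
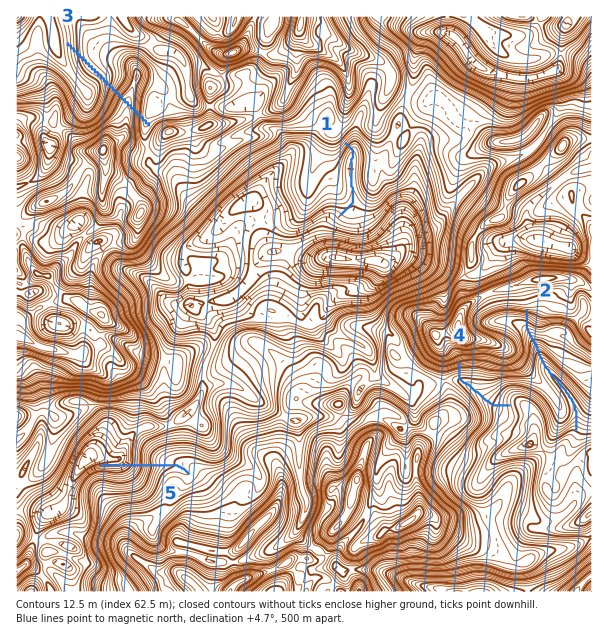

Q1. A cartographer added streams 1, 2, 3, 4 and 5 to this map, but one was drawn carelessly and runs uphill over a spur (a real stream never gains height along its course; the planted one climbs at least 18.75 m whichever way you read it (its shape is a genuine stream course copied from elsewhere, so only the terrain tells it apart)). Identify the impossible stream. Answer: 3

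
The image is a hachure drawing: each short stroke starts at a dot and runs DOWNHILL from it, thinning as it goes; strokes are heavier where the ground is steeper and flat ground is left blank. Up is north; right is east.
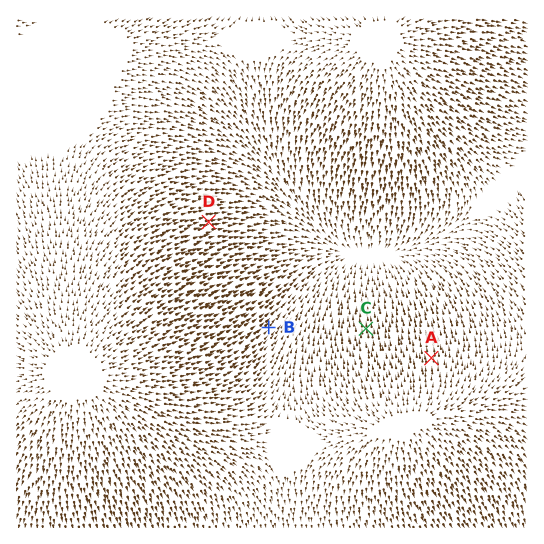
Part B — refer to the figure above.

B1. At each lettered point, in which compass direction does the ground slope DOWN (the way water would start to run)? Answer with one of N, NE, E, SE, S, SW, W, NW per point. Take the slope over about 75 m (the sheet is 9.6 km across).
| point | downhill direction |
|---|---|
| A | N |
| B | NE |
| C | N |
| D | E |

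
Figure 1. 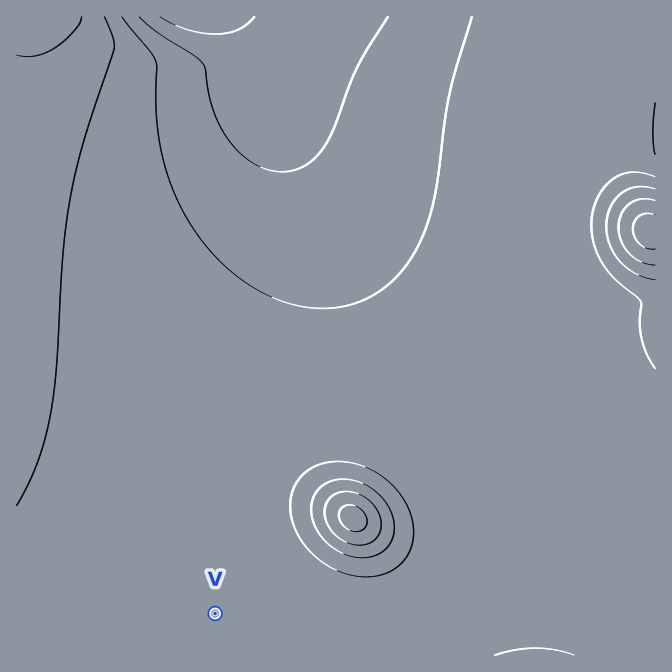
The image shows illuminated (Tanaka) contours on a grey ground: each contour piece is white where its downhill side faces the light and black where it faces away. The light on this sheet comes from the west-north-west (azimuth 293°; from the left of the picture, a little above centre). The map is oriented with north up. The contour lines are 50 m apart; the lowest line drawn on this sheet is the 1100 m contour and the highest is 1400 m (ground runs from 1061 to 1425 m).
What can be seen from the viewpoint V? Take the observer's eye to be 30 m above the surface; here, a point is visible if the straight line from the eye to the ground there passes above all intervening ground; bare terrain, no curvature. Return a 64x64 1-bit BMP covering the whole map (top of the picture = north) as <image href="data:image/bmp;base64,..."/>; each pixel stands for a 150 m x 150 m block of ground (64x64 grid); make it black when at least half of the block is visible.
<image width="64" height="64" href="data:image/bmp;base64,Qk0+AgAAAAAAAD4AAAAoAAAAQAAAAEAAAAABAAEAAAAAAAACAAATCwAAEwsAAAIAAAAAAAAA////AAAAAAD////////8AP////////wA/////////gD////////////////////////////////////////////////4P/////////AH////////8AD////////wAB///////+AAA///////wAAAf//////AAAAH/////4AAAAD/////AAAAAP////wAAAAA////+AAAAAD////gAAAAAP///+AAAAAA////4AAAAAD////gAAAAAP////AAAAAA////+AAAAAD////4AAAAAP////wAAAAA/////gAAAAD////+AAAAAP////8AAAAA///8BwAAAAD///gBgAAAAP//4AGAAAAA///AAMAAAAD//8AA4AAAAP//gABgAAAA//8AAHAAAAD//wAAOAAAAP//AAA4AAAA//4AADwAAAD//gAAPgAAAP/+AAAfAAAA//4AAB+AAAD//gAAH8AAAP/+AAAf4AAA//4AAB/wAAD//gAAH/gAAP/+AAAf/AAA//4AAB/+AAD//gAAH/4AAP/+AAAf/wAA//4AAB//gAD//gAAH//AAP/+AAAf/+AA//4AAB//8AD//gAAH//4AP/+AAAf//gA//4AAB///AD//wAAH//+AP//AAAf//8A//wAAB///4D/4AAAH///gP/AAAAP///A/4AAAAf//+D/AAAAB///4A=="/>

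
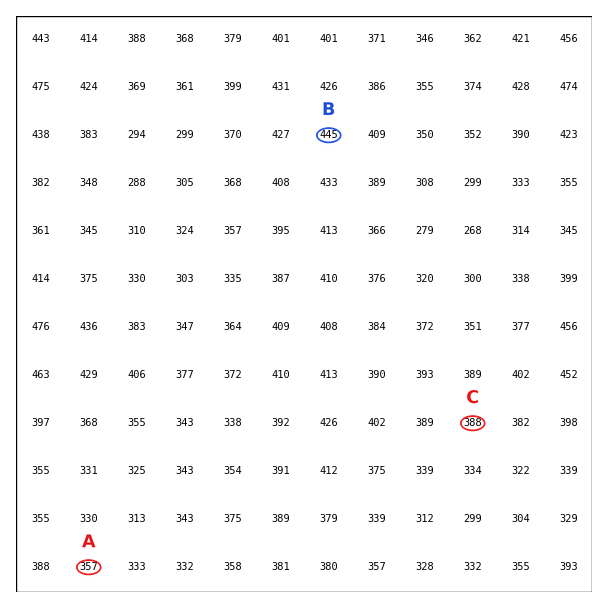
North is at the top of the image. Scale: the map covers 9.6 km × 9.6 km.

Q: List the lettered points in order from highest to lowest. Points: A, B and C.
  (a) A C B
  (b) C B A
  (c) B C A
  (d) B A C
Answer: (c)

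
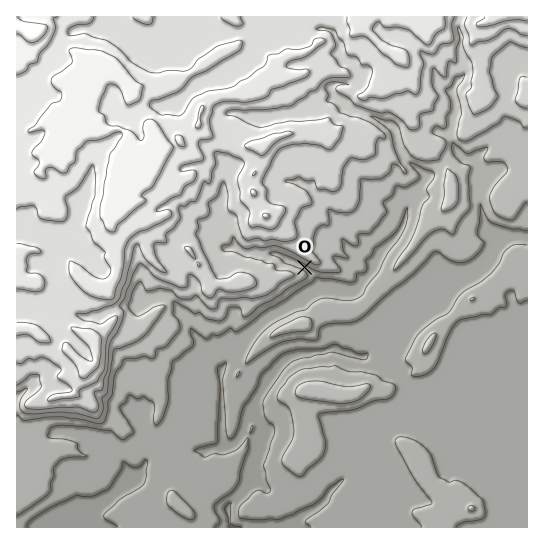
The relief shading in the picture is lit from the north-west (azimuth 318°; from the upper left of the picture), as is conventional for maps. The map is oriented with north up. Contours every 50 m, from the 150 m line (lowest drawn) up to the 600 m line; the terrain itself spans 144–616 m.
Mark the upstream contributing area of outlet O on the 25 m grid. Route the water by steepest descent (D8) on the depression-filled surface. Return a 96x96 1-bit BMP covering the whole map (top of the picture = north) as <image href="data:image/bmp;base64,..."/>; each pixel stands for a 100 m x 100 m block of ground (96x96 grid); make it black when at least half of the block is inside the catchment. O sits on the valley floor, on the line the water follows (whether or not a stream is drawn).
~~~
<image width="96" height="96" href="data:image/bmp;base64,Qk2+BAAAAAAAAD4AAAAoAAAAYAAAAGAAAAABAAEAAAAAAIAEAAATCwAAEwsAAAIAAAAAAAAA////AAAAAAAAAAAAAAAAAAAAAAAAAAAAAAAAAAAAAAAAAAAAAAAAAAAAAAAAAAAAAAAAAAAAAAAAAAAAAAAAAAAAAAAAAAAAAAAAAAAAAAAAAAAAAAAAAAAAAAAAAAAAAAAAAAAAAAAAAAAAAAAAAAAAAAAAAAAAAAAAAAAAAAAAAAAAAAAAAAAAAAAAAAAAAAAAAAAAAAAAAAAAAAAAAAAAAAAAAAAAAAAAAAAAAAAAAAAAAAAAAAAAAAAAAAAAAAAAAAAAAAAAAAAAAAAAAAAAAAAAAAAAAAAAAAAAAAAAAAAAAAAAAAAAAAAAAAAAAAAAAAAAAAAAAAAAAAAAAAAAAAAAAAAAAAAAAAAAAAAAAAAAAAAAAAAAAAAAAAAAAAAAAAAAAAAAAAAAAAAAAAAAAAAAAAAAAAAAAAAAAAAAAAAAAAAAAAAAAAAAAAAAAAAAAAAAAAAAAAAAAAAAAAAAAAAAAAAAAAAAAAAAAAAAAAAAAAAAAAAAAAAAAAAAAAAAAAAAAAAAAAAAAAAAAAAAAAAAAAAAAAAAAAAAAAAAAAAAAAAAAAAAAAAAAAAAAAAAAAAAAAAAAAAAAAAAAAAAAAAAAAAAAAAAAAAAAAAAAAAAAAAAAAAAAAAAAAAAAAAAAAAAAAAAAAAAAAAAAAAAAAAAAAAAAAAAAAAAAAAAAAAAAAAAAAAAAAAAAAAAAAAAAAAAAAAAAAAAAAAAAAAAAAAAAAAAAYAAAAAAAAAAAAAAD/8AAAAAAAAAAAAAH//4AAAAAAAAAAAAH//8AAAAAAAAAAAAP//+AAAAAAAAAAAAP//+AAAAAAAAAAAAf//8AAAAAAAAAAAA///4AAAAAAAAAAAP///4AAAAAAAAAAAf///wAAAAAAAAAAA////gAAAAAAAAAAB///+AAAAAAAAAAAf///8AAAAAAAAAAA////4AAAAAAAAAAD////wAAAAAAAAAAH////wAAAAAAAAAAD////gAAAAAAAAAAD////gAAAAAAAAAAB////AAAAAAAAAAAA////AAAAAAAAAAAAf///AAAAAAAAAAAAH///gAAAAAAAAAAAD///gAAAAAAAAAAAA///wAAAAAAAAAAAA///wAAAAAAAAAAAAf//wAAAAAAAAAAAAP//wAAAAAAAAAAAAB/AAAAAAAAAAAAAAB+AAAAAAAAAAAAAAAYAAAAAAAAAAAAAAAAAAAAAAAAAAAAAAAAAAAAAAAAAAAAAAAAAAAAAAAAAAAAAAAAAAAAAAAAAAAAAAAAAAAAAAAAAAAAAAAAAAAAAAAAAAAAAAAAAAAAAAAAAAAAAAAAAAAAAAAAAAAAAAAAAAAAAAAAAAAAAAAAAAAAAAAAAAAAAAAAAAAAAAAAAAAAAAAAAAAAAAAAAAAAAAAAAAAAAAAAAAAAAAAAAAAAAAAAAAAAAAAAAAAAAAAAAAAAAAAAAAAAAAAAAAAAAAAAAAAAAAAAAAAAAAAAAAAAAAAAAAAAAAAAAAAAAAAAAAAAAAAAAAAAAAAAAAAAAAAAAAAAAAAAAA="/>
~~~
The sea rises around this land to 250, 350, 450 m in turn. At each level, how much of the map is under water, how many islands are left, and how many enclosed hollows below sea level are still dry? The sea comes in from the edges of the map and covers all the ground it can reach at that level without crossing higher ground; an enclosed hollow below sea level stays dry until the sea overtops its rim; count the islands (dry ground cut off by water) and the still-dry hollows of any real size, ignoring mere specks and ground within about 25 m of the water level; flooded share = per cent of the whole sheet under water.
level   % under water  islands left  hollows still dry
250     32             1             0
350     52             0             0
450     69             0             0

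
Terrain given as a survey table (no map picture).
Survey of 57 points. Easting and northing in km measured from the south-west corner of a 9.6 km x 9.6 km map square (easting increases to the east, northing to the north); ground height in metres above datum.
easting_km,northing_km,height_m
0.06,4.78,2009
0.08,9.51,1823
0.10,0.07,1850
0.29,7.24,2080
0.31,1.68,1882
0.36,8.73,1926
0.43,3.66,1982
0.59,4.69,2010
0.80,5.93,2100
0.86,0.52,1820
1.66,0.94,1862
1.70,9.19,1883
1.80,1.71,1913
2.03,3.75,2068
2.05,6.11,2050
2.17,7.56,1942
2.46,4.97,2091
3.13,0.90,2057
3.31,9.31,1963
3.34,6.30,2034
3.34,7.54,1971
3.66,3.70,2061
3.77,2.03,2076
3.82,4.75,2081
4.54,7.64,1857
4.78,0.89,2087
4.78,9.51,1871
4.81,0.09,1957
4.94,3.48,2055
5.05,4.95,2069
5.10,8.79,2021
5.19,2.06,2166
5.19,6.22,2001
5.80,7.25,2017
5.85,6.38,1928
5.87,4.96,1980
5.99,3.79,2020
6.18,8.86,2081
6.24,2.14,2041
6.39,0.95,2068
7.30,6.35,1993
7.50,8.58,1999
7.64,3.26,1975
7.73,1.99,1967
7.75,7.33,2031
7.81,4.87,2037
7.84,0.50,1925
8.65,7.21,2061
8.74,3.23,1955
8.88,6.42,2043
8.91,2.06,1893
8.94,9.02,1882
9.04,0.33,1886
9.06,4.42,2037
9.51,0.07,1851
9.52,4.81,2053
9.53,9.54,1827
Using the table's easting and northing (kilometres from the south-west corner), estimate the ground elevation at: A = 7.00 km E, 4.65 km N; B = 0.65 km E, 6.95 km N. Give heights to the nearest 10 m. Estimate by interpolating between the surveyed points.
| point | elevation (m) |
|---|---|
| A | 2000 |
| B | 2080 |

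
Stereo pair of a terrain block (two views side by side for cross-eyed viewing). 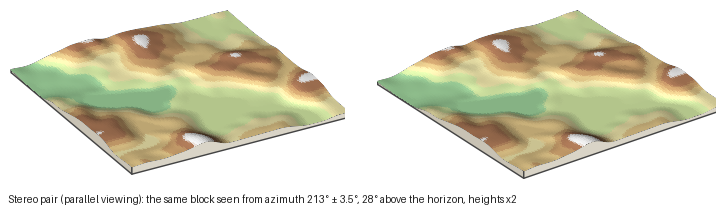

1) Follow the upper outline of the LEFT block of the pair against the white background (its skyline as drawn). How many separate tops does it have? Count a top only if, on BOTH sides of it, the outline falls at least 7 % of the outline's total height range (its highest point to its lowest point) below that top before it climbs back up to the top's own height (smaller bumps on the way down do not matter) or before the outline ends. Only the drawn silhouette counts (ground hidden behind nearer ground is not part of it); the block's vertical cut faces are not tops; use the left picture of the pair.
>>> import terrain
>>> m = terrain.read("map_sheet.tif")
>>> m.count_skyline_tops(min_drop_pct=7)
1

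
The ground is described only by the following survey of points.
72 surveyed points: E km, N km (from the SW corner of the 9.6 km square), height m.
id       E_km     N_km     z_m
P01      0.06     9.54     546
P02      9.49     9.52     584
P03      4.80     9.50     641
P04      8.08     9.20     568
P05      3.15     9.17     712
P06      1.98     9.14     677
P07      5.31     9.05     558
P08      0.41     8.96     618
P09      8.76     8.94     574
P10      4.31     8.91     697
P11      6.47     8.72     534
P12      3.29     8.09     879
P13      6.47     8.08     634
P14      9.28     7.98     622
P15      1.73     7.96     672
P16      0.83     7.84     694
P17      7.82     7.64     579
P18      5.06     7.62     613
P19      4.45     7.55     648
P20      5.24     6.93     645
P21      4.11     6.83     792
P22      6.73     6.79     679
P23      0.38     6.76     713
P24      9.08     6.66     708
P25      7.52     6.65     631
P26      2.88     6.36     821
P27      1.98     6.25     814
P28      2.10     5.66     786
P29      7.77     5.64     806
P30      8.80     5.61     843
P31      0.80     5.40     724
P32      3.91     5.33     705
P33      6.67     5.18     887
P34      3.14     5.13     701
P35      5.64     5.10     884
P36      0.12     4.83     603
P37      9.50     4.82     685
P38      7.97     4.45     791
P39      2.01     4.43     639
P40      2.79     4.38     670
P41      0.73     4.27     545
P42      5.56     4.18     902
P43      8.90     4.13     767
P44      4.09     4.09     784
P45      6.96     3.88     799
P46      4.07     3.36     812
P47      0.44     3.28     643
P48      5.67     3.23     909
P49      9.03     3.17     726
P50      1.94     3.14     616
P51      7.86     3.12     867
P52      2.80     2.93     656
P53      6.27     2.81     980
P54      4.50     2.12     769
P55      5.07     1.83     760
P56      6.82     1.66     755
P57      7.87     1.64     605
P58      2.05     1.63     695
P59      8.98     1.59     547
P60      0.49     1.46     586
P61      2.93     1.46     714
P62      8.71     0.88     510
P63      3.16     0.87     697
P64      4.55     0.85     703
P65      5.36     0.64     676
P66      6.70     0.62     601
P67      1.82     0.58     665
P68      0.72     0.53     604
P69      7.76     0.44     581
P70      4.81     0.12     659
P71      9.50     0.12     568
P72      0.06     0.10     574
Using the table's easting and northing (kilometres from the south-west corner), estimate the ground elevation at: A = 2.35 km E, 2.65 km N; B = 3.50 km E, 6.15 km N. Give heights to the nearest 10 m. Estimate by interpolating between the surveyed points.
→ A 660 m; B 740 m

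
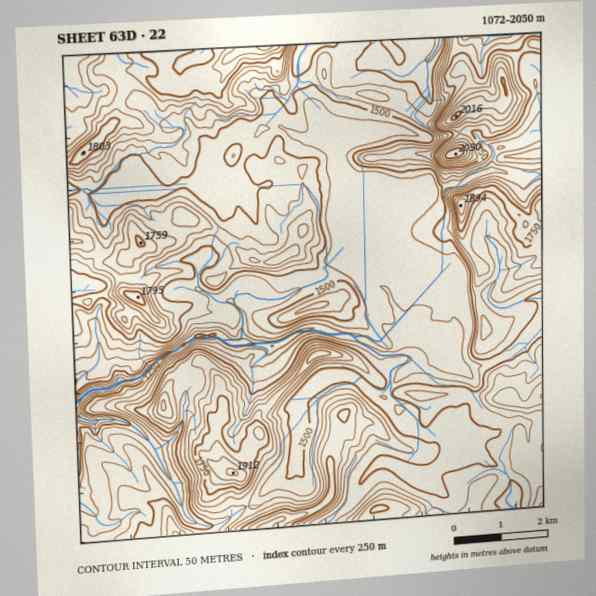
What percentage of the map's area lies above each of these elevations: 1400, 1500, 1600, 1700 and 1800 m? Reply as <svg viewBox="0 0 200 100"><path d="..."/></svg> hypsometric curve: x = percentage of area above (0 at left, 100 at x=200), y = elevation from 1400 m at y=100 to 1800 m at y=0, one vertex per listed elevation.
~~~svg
<svg viewBox="0 0 200 100"><path d="M183 100l-63-25-59-25-33-25-20-25"/></svg>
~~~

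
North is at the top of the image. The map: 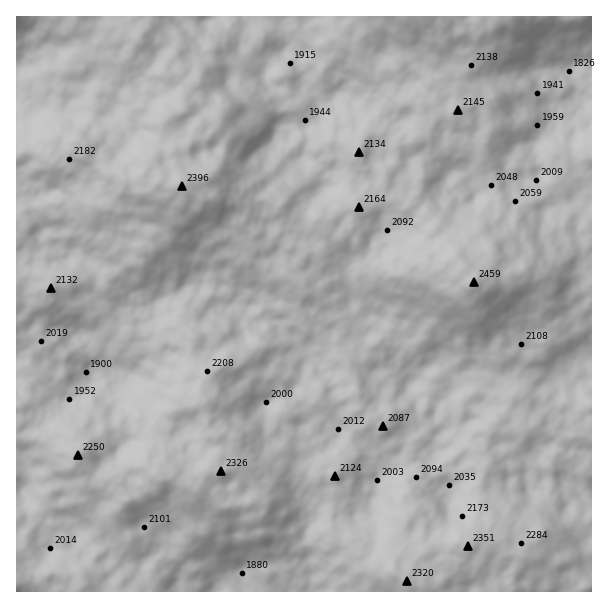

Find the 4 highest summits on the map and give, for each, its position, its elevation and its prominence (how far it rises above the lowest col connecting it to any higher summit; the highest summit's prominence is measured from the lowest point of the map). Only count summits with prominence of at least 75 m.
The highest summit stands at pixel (473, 284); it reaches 2459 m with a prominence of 635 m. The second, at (182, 186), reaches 2396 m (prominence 278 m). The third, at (467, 548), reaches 2351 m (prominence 292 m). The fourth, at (222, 471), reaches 2327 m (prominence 235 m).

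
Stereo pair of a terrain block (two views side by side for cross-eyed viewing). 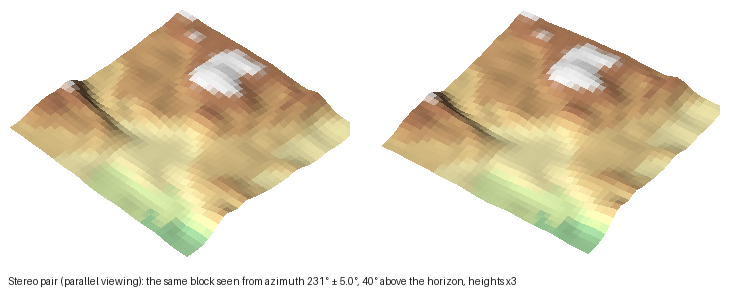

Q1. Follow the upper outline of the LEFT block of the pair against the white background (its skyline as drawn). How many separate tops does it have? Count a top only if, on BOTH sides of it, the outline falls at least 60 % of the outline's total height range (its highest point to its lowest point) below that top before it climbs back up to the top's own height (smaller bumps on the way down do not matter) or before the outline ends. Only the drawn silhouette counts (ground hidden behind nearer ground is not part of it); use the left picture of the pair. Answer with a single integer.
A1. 1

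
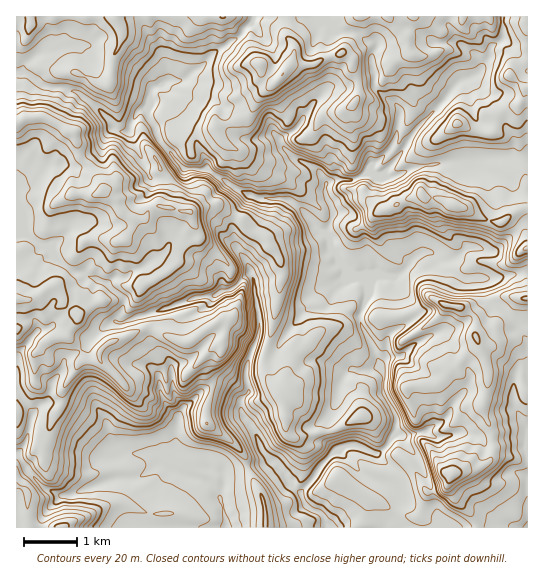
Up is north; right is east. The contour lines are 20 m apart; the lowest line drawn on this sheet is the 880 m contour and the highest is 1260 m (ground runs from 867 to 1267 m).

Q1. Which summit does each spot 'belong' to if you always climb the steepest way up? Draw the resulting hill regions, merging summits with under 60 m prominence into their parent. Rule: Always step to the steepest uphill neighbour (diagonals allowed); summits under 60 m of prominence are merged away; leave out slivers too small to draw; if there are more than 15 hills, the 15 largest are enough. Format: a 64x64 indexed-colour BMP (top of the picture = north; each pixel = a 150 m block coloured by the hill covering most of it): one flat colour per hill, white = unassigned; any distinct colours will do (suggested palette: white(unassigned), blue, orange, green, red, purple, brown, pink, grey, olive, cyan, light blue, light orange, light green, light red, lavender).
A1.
<image width="64" height="64" href="data:image/bmp;base64,Qk12CAAAAAAAAHYAAAAoAAAAQAAAAEAAAAABAAQAAAAAAAAIAAATCwAAEwsAABAAAAAAAAAA////ALR3HwAOf/8ALKAsACgn1gC9Z5QAS1aMAMJ34wB/f38AIr28AM++FwDox64AeLv/AIrfmACWmP8A1bDFAGZmZmZmZmZmYREREREREREREREREREREREREzMzMzMzZmZmZmZmZmZhERERERERERERERERERERERETMzMzMzNmZmZmZmZmZmERERERERERERERERERERERETMzMzMzM2ZmZmZmZmZmYRERERERERERERERERERERERMzMzMzMzZmZhEWZmZmZmEREREREREREREREREREREREzMzMzMzNmYREREWZmZmYRERERERERERERERERERERETMzMzMzM2YRERERERERZmERERERERERERERERERERETMzMzMzMzYREREREREREWYRERERERERERERERERERERMzMzMzMzNhERERERERERERERERERERERERERERERERMzMzMzMzMxEREREREREREREREREREREREREREREREREzMzMzMzMzEREREREREREREREREREREREREREREREREzMzMzMzMzMREREREREREREREREREREREREREREREREzMzMzMzMzMxERERERERERERERERERERERERERERERETMzMzMzMzMzERERERERERERERERERERERERERERERERMzMzMzMzMzERERERERERERERERERERERERERERERERMzMzMzMzMzMREREREREREREREREREREREREREREREREzMzMzMzMzMREREREREREREREREREREREREREREREREzMzMzMzMzMxERERERERERERERERERERERERERERERETMzMzMzMzMzERERERERERERERERERERERERERERERERMzMzMzMzMzMxEREREREREREREREREREREREREREREREzMzMzMzMzMzMRERERERERERERERERERERERERERERETMzMzMzMzMzMxERERERERERERERERERERERERERERERMzMzMzMzMzMzEREREREREREREREREREREREREREREREzMzMzMzMzMzMRERERERERERERERERERERERERERERETMzMzMzMzMzMxEREREREREREREREREREREREREREREREzMzMzMzMzMzEREREREREREREREREREREREREREREREREzMzMzMzMzMRERERERERERERERERERERERERERERERERMzMzMzMzMxEREREREREREREREREREREREREREREREREzMzMzMzMzEREREREREREREREREREREREREREREREREzMzMzMzMzMRERERERERERERERERERERERERERERERETMzMzMzMzMxERERERERERERERERERERERERERERERETMzMzMzMzMzERERERERERERERERERERERERERERERFEMzMzM0REQzMRERERERERERERERERERERERERERERFERDMzNERERERBERERERERERERERERERERERERERERFEREQzNEREREREEREREREREREREREREREREREREREREUREREREREREREQRERERERERERERERERERERERERERERRERERERERERERBERERERERERERERERERERERERERERREREREREREREREERERERERERERERERERERERERESERFEREREREREREREQRERERERERERERERERERERERESIRFERERERERERERERBERERERERERERERERERERERESIiREREREREREREREREERERERERERERERERERERERESIiREREREREREREREREQREREREREREREREREREREiIiIiJERERERERERERERERBERERERERERERERERERIiIiIiIkREREREREREREREREERERERERERERERERESIiIiIiIiIiREREREREREREREQREREREREREREREREiIiIiIiIiIiIiIhEURERERERERBERERERERERERERESIiIiIiIiIiIiIiIRERFEQUREREERERERERERERERESIiIiIiIiIiIiIiIiERERERERERERERERERERERERERIiIiIiIiIiIiIiIiIhERERERERERERERERERERERERIiIiIiIiIiIiIiIiIiERERERERERERERERERERERERIiIiIiIiIiIiIiIiIiIhERERERERERERERERFVERERIiIiIiIiIiIiIiIiIiIiIRERERERERERERERFVVREREiIiIiIiIiIiIiIiIiIiIiERERERERERERERFVVVUREiIiIiIiIiIiIiIiIiIiIiIhERERERERERERFVVVVVIiIiIiIiIiIiIiIiIiIiIiIiERERERERERERFVVVVVUiIiIiIiIiIiIiIiIiIiIiIiIhERERERERVVVVVVVVVVIiIiIiIiIiIiIiIiIiIiIiIiIRERERERVVVVVVVVVVVVVSIiIiIiIiIiIiIiIiIiIiIiIREREVVVVVVVVVVVVVVVUiIiIiIiIiIiIiIiIiIiIiIiERERVVVVVVVVVVVVVVVVIiIiIiIiIiIiIiIiIiIiIiIhERFVVVVVVVVVVVVVVVVSIiIiIiIiIiIiIiIiIiIiIiEREVVVVVVVVVVVVVVVVVUiIiIiIiIiIiIiIiIiIiIiIhERVVVVVVVVVVVVVVVVVVUiIiIiIiIiIiIiIiIiIiIiIRFVVVVVVVVVVVVVVVVVVVIiIiIiIiIiIiIiIiIiIiIhEVVVVVVVVVVVVVVVVVVVVSIiIiIiIiIiIiIiIiIiIiER"/>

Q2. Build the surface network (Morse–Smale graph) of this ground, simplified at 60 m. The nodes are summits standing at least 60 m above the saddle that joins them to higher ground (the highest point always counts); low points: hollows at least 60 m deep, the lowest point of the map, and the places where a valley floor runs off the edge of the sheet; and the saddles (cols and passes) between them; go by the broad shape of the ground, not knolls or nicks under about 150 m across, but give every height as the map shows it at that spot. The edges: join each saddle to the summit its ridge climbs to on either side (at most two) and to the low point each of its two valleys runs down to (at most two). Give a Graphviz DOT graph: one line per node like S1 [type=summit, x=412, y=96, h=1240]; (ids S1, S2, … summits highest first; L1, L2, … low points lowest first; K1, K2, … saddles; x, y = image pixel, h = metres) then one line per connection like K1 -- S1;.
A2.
graph terrain {
  S1 [type=summit, x=101, y=193, h=1267];
  S2 [type=summit, x=282, y=74, h=1240];
  S3 [type=summit, x=115, y=17, h=1218];
  S4 [type=summit, x=454, y=205, h=1155];
  S5 [type=summit, x=451, y=475, h=1115];
  S6 [type=summit, x=62, y=527, h=1108];
  L1 [type=low, x=329, y=526, h=867];
  K1 [type=saddle, x=45, y=86, h=1131];
  K2 [type=saddle, x=241, y=37, h=1122];
  K3 [type=saddle, x=518, y=162, h=1057];
  K4 [type=saddle, x=162, y=145, h=1047];
  K5 [type=saddle, x=21, y=461, h=1031];
  K6 [type=saddle, x=406, y=315, h=993];
  K1 -- S1;
  K1 -- S3;
  K1 -- L1;
  K2 -- S2;
  K2 -- S3;
  K2 -- L1;
  K3 -- S2;
  K3 -- S4;
  K3 -- L1;
  K4 -- S1;
  K4 -- S2;
  K4 -- L1;
  K5 -- S1;
  K5 -- S6;
  K5 -- L1;
  K6 -- S1;
  K6 -- S5;
  K6 -- L1;
}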